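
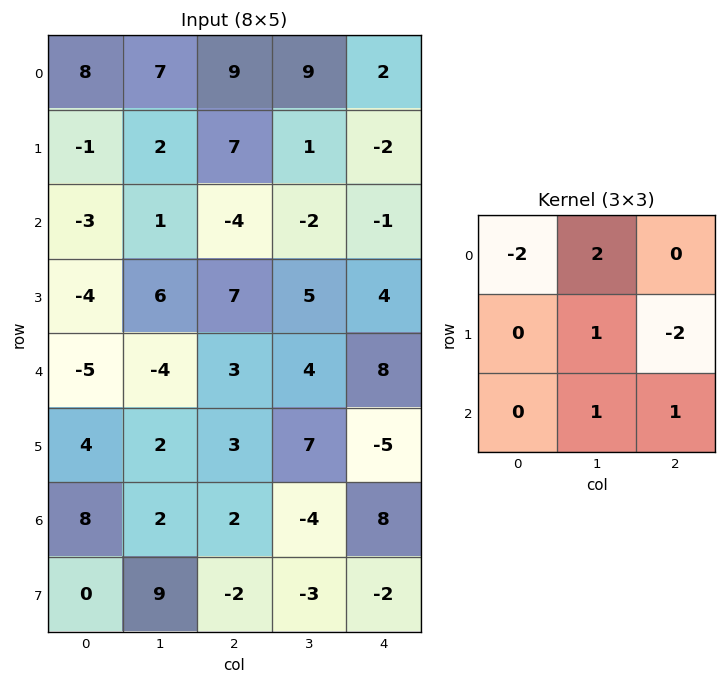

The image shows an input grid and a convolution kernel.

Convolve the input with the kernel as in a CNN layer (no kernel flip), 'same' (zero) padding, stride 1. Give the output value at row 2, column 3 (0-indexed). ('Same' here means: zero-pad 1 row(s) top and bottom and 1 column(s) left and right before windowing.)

The receptive field on the zero-padded input at this output position is [7 1 -2 / -4 -2 -1 / 7 5 4]. Elementwise product with the kernel and sum: 7·-2 + 1·2 + -2·1 + -1·-2 + 5·1 + 4·1.

-3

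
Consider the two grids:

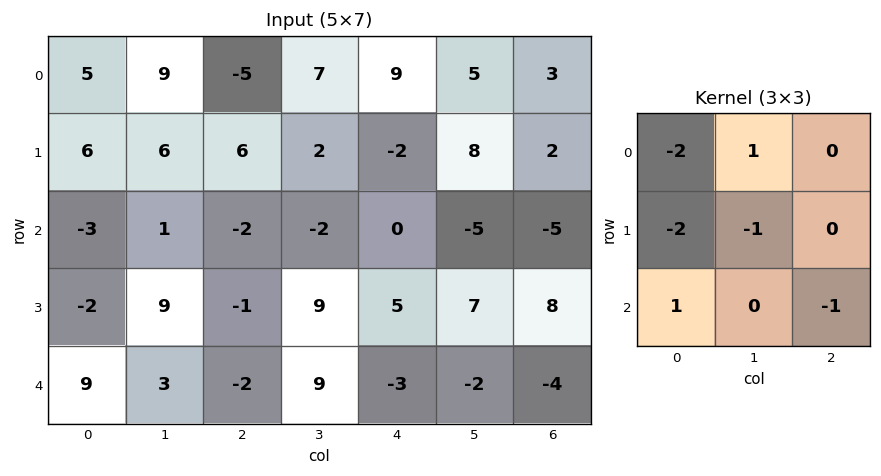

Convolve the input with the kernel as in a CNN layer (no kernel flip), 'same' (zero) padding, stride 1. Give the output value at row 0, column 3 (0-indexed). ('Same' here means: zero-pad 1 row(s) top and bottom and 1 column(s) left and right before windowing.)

The receptive field on the zero-padded input at this output position is [0 0 0 / -5 7 9 / 6 2 -2]. Elementwise product with the kernel and sum: 0·-2 + 0·1 + -5·-2 + 7·-1 + 6·1 + -2·-1.

11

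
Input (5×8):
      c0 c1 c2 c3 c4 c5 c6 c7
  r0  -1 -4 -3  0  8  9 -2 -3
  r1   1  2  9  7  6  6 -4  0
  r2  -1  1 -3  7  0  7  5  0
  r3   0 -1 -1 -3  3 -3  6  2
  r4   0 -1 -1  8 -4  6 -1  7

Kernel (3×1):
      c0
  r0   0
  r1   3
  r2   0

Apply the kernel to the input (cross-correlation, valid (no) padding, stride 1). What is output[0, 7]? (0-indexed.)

The receptive field on the input at this output position is [-3 / 0 / 0]. Elementwise product with the kernel and sum: 0·3.

0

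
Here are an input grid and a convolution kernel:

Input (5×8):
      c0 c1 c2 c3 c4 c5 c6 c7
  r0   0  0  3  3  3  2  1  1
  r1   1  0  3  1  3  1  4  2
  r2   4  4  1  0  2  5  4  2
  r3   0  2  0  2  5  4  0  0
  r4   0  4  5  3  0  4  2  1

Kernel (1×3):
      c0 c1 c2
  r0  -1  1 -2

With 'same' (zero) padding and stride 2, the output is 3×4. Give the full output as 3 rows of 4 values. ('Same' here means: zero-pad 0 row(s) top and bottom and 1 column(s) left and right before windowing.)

0 -3 -4 -3
-4 -3 -8 -5
-8 -5 -11 -4

Output[0,0]: The receptive field on the zero-padded input at this output position is [0 0 0]. Elementwise product with the kernel and sum: 0·-1 + 0·1 + 0·-2.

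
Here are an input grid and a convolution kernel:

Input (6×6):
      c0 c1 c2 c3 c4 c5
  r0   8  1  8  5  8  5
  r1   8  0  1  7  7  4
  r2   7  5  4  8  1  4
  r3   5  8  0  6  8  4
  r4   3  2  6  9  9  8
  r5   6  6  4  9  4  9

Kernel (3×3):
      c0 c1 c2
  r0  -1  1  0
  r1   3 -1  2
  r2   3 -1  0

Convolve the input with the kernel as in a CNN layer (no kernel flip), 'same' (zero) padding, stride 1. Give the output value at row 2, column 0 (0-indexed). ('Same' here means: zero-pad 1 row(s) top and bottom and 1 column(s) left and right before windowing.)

The receptive field on the zero-padded input at this output position is [0 8 0 / 0 7 5 / 0 5 8]. Elementwise product with the kernel and sum: 0·-1 + 8·1 + 0·3 + 7·-1 + 5·2 + 0·3 + 5·-1.

6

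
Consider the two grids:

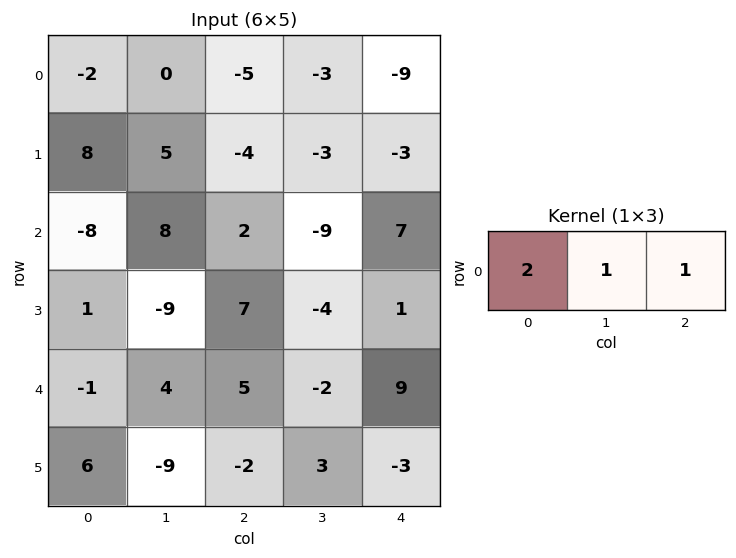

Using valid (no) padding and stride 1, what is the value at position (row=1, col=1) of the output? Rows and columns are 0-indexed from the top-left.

The receptive field on the input at this output position is [5 -4 -3]. Elementwise product with the kernel and sum: 5·2 + -4·1 + -3·1.

3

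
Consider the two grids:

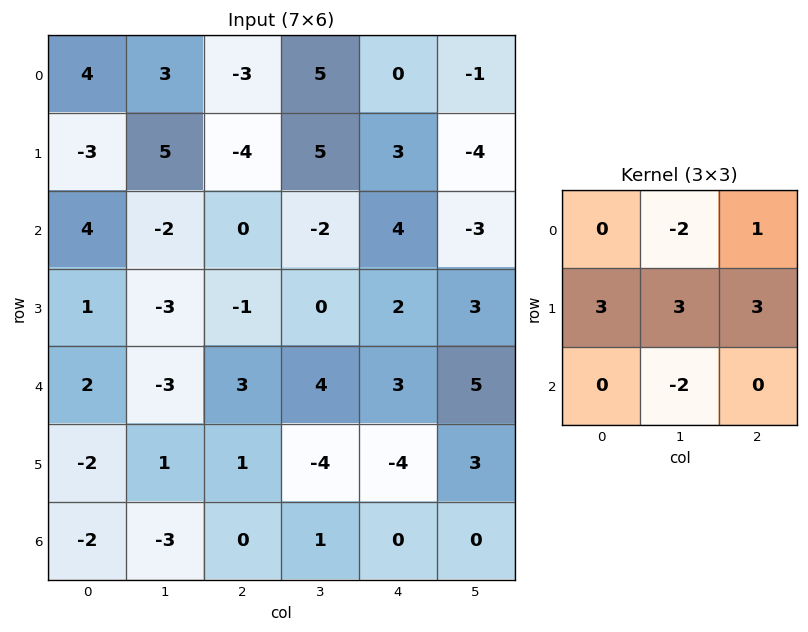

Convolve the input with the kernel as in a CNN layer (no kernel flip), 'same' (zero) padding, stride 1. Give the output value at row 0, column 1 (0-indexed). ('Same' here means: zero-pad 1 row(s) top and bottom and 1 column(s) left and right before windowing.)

2

The receptive field on the zero-padded input at this output position is [0 0 0 / 4 3 -3 / -3 5 -4]. Elementwise product with the kernel and sum: 0·-2 + 0·1 + 4·3 + 3·3 + -3·3 + 5·-2.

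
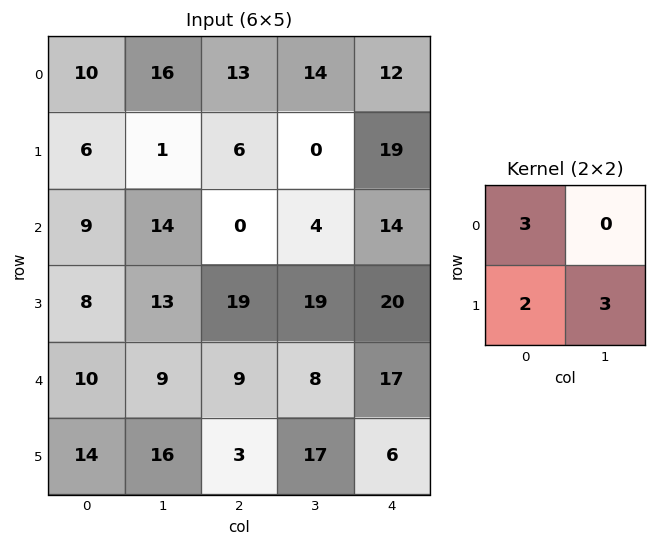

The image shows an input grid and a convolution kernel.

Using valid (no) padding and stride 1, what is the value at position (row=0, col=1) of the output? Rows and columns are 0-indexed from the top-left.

68

The receptive field on the input at this output position is [16 13 / 1 6]. Elementwise product with the kernel and sum: 16·3 + 1·2 + 6·3.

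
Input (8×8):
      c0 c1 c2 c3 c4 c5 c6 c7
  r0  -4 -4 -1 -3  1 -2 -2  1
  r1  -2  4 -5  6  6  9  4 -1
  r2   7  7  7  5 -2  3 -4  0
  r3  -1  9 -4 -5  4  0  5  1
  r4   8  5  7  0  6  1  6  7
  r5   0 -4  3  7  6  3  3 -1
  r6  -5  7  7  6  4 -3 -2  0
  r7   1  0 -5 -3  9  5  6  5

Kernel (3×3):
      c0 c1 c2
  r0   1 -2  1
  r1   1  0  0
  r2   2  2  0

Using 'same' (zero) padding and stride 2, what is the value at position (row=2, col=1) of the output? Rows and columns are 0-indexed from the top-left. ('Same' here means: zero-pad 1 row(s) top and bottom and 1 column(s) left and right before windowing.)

15

The receptive field on the zero-padded input at this output position is [9 -4 -5 / 5 7 0 / -4 3 7]. Elementwise product with the kernel and sum: 9·1 + -4·-2 + -5·1 + 5·1 + -4·2 + 3·2.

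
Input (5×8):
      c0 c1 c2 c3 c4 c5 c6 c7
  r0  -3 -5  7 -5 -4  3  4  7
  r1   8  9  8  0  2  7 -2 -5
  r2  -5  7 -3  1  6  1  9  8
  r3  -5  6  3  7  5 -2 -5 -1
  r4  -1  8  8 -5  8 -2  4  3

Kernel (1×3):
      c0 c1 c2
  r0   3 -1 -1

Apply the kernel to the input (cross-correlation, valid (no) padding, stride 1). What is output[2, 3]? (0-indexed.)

The receptive field on the input at this output position is [1 6 1]. Elementwise product with the kernel and sum: 1·3 + 6·-1 + 1·-1.

-4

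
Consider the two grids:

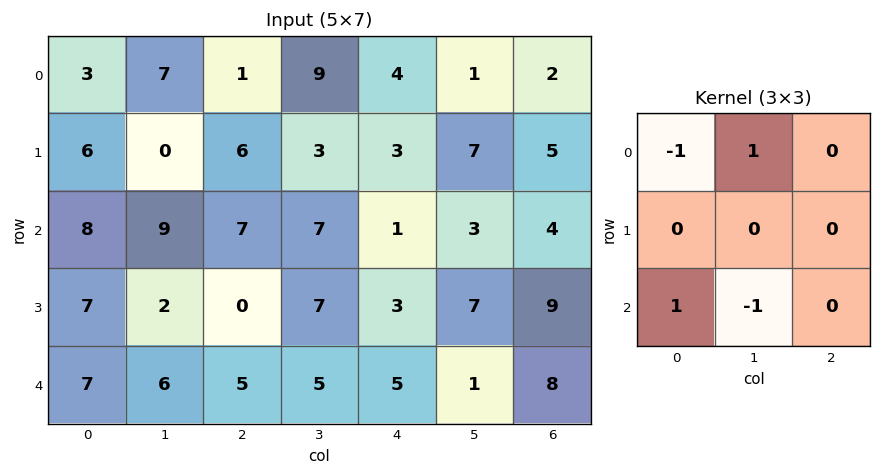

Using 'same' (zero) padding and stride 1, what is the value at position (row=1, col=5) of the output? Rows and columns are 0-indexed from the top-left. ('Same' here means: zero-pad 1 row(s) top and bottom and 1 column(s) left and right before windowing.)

The receptive field on the zero-padded input at this output position is [4 1 2 / 3 7 5 / 1 3 4]. Elementwise product with the kernel and sum: 4·-1 + 1·1 + 1·1 + 3·-1.

-5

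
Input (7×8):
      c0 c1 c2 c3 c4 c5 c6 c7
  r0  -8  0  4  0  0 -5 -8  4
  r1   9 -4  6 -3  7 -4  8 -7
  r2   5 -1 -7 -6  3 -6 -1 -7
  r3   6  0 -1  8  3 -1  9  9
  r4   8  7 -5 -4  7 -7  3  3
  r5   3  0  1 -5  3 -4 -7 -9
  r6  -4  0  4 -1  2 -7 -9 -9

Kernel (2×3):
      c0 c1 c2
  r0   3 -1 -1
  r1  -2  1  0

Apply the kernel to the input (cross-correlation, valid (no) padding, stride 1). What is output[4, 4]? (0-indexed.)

15

The receptive field on the input at this output position is [7 -7 3 / 3 -4 -7]. Elementwise product with the kernel and sum: 7·3 + -7·-1 + 3·-1 + 3·-2 + -4·1.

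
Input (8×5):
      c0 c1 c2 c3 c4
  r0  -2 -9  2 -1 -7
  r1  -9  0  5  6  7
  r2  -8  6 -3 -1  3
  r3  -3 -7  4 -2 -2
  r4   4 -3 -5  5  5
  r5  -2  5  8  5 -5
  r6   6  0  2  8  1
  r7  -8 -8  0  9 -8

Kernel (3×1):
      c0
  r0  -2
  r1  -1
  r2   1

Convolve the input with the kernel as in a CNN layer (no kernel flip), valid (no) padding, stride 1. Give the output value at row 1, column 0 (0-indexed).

23

The receptive field on the input at this output position is [-9 / -8 / -3]. Elementwise product with the kernel and sum: -9·-2 + -8·-1 + -3·1.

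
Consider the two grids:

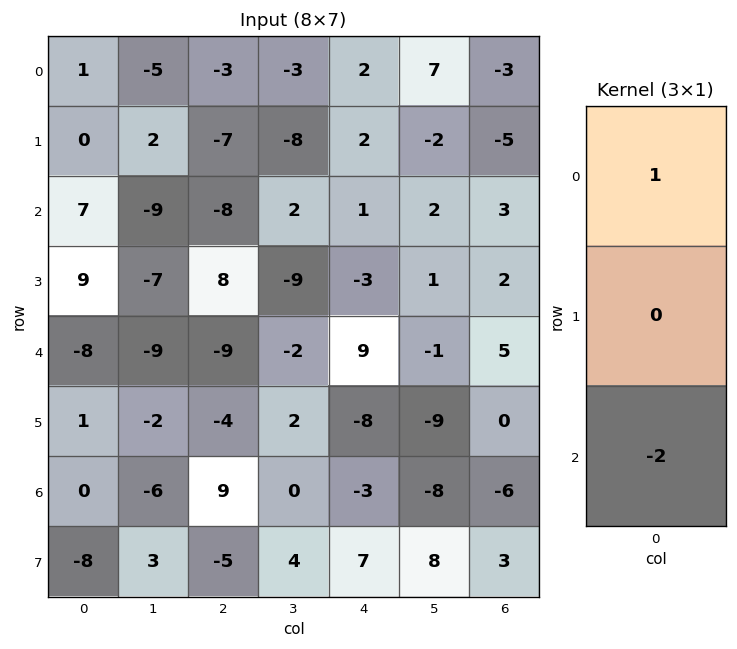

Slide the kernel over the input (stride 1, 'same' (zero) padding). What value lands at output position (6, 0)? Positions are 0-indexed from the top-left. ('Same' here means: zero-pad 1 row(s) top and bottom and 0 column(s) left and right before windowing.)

The receptive field on the zero-padded input at this output position is [1 / 0 / -8]. Elementwise product with the kernel and sum: 1·1 + -8·-2.

17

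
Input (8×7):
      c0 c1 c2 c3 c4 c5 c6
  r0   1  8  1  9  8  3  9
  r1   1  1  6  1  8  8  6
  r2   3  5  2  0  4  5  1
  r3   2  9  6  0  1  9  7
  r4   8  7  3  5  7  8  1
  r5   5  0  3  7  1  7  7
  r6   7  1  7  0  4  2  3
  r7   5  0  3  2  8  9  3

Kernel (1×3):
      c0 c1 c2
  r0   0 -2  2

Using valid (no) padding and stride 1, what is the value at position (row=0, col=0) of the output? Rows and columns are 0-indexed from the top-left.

The receptive field on the input at this output position is [1 8 1]. Elementwise product with the kernel and sum: 8·-2 + 1·2.

-14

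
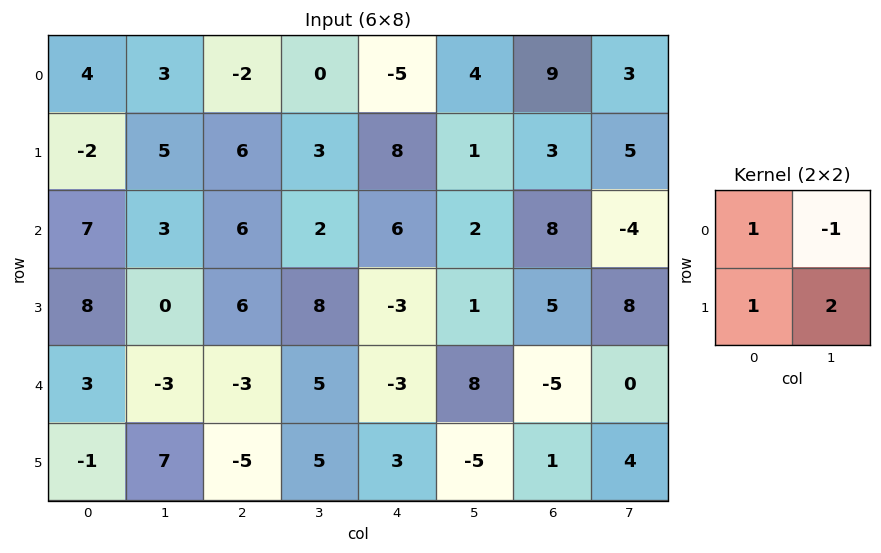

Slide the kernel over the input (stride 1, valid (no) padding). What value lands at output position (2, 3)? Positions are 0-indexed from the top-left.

-2

The receptive field on the input at this output position is [2 6 / 8 -3]. Elementwise product with the kernel and sum: 2·1 + 6·-1 + 8·1 + -3·2.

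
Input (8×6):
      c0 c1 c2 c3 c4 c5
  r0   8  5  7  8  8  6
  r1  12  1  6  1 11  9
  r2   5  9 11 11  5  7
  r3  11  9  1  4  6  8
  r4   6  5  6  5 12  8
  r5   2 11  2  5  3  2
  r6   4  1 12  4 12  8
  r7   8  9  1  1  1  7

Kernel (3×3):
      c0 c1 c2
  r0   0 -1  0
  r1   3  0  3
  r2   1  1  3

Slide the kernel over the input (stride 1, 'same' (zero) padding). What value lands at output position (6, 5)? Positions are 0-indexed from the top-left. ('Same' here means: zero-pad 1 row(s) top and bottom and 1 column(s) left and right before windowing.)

42

The receptive field on the zero-padded input at this output position is [3 2 0 / 12 8 0 / 1 7 0]. Elementwise product with the kernel and sum: 2·-1 + 12·3 + 0·3 + 1·1 + 7·1 + 0·3.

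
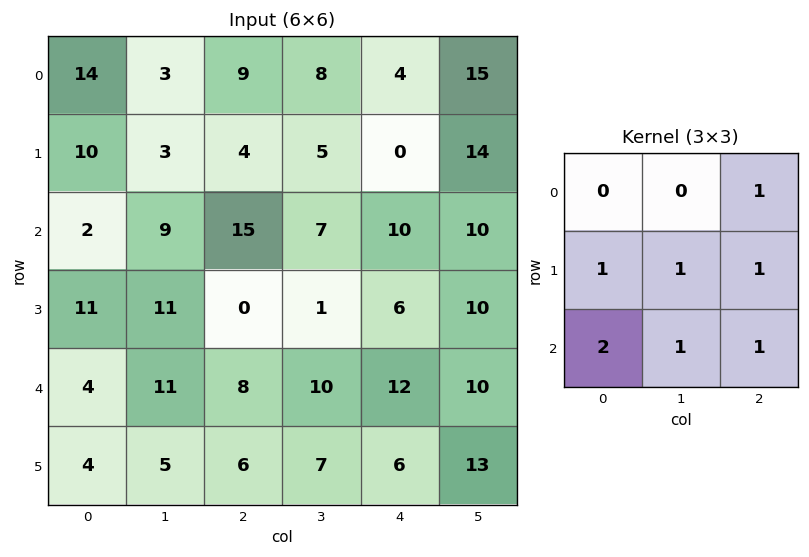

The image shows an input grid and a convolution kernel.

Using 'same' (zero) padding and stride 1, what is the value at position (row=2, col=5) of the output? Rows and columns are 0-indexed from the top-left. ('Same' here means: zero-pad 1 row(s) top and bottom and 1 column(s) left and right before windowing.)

42

The receptive field on the zero-padded input at this output position is [0 14 0 / 10 10 0 / 6 10 0]. Elementwise product with the kernel and sum: 0·1 + 10·1 + 10·1 + 0·1 + 6·2 + 10·1 + 0·1.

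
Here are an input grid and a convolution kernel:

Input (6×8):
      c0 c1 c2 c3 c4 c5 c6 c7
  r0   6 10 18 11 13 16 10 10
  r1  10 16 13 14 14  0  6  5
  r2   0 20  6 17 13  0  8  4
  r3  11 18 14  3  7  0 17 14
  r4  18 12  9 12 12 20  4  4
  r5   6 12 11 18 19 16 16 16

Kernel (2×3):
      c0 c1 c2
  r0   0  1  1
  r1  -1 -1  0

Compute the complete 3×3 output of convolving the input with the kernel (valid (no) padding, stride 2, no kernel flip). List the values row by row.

2 -3 12
-3 13 1
3 -5 -11

Output[0,0]: The receptive field on the input at this output position is [6 10 18 / 10 16 13]. Elementwise product with the kernel and sum: 10·1 + 18·1 + 10·-1 + 16·-1.
Output[0,1]: The receptive field on the input at this output position is [18 11 13 / 13 14 14]. Elementwise product with the kernel and sum: 11·1 + 13·1 + 13·-1 + 14·-1.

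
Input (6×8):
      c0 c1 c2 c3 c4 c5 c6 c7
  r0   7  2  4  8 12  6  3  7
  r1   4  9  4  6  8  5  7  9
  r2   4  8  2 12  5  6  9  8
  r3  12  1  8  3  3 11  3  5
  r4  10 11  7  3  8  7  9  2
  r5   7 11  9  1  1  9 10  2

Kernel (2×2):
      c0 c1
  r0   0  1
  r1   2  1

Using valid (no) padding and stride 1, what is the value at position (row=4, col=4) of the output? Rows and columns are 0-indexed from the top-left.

The receptive field on the input at this output position is [8 7 / 1 9]. Elementwise product with the kernel and sum: 7·1 + 1·2 + 9·1.

18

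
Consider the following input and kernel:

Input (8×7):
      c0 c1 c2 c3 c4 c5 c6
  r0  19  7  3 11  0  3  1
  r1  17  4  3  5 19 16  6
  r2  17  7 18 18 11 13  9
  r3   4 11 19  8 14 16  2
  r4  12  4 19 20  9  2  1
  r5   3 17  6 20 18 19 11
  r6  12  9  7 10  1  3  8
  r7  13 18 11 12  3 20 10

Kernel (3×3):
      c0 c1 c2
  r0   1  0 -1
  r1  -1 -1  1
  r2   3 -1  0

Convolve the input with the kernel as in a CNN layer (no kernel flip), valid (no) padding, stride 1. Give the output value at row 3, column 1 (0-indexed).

The receptive field on the input at this output position is [11 19 8 / 4 19 20 / 17 6 20]. Elementwise product with the kernel and sum: 11·1 + 8·-1 + 4·-1 + 19·-1 + 20·1 + 17·3 + 6·-1.

45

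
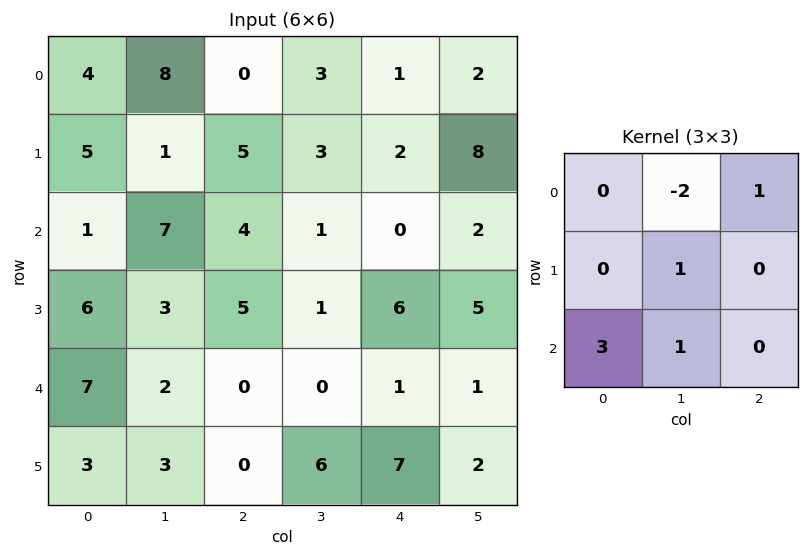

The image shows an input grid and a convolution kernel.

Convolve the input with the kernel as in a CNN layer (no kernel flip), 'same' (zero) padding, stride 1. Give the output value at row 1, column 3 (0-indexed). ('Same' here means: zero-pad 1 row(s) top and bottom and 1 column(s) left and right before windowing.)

The receptive field on the zero-padded input at this output position is [0 3 1 / 5 3 2 / 4 1 0]. Elementwise product with the kernel and sum: 3·-2 + 1·1 + 3·1 + 4·3 + 1·1.

11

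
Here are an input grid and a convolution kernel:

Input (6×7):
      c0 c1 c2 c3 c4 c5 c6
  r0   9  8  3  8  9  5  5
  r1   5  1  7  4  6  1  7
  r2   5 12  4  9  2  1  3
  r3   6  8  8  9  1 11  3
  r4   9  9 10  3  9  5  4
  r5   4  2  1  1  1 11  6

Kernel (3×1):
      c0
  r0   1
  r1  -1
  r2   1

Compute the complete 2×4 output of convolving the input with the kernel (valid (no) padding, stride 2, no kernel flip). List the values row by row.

Output[0,0]: The receptive field on the input at this output position is [9 / 5 / 5]. Elementwise product with the kernel and sum: 9·1 + 5·-1 + 5·1.
Output[0,1]: The receptive field on the input at this output position is [3 / 7 / 4]. Elementwise product with the kernel and sum: 3·1 + 7·-1 + 4·1.

9 0 5 1
8 6 10 4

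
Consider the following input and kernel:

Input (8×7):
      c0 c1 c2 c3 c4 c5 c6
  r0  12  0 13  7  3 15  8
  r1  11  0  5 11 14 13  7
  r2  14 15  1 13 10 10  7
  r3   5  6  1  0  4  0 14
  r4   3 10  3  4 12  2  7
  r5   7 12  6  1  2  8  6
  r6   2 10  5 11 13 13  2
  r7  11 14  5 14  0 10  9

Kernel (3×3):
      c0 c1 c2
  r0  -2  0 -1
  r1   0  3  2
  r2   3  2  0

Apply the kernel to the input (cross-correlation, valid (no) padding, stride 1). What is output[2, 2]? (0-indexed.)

The receptive field on the input at this output position is [1 13 10 / 1 0 4 / 3 4 12]. Elementwise product with the kernel and sum: 1·-2 + 10·-1 + 0·3 + 4·2 + 3·3 + 4·2.

13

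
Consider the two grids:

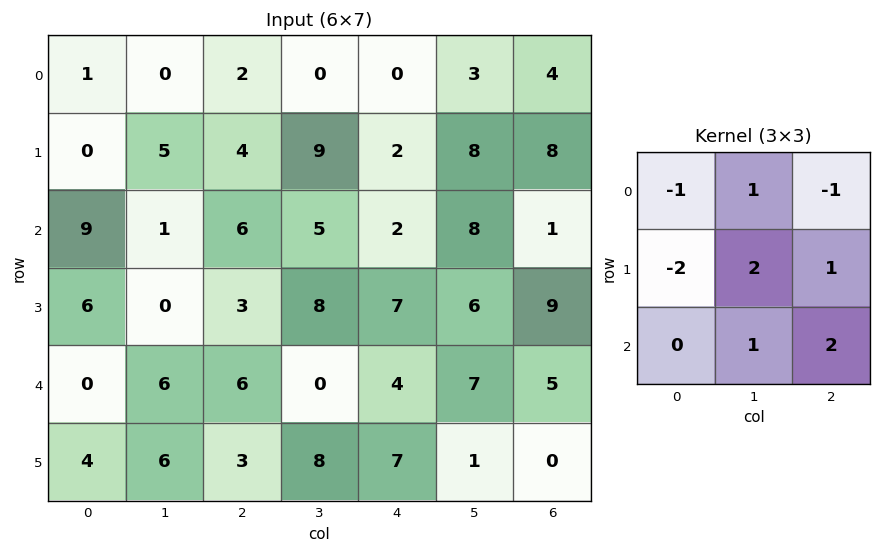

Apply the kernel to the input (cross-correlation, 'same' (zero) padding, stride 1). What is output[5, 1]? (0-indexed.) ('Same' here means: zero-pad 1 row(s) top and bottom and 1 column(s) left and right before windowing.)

The receptive field on the zero-padded input at this output position is [0 6 6 / 4 6 3 / 0 0 0]. Elementwise product with the kernel and sum: 0·-1 + 6·1 + 6·-1 + 4·-2 + 6·2 + 3·1 + 0·1 + 0·2.

7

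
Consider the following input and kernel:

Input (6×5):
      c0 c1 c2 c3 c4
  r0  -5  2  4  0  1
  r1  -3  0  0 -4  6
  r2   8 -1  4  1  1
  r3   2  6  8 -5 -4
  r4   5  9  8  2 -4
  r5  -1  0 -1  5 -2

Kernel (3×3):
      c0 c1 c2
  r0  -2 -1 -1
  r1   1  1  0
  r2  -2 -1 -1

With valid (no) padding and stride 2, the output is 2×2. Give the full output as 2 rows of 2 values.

Output[0,0]: The receptive field on the input at this output position is [-5 2 4 / -3 0 0 / 8 -1 4]. Elementwise product with the kernel and sum: -5·-2 + 2·-1 + 4·-1 + -3·1 + 0·1 + 8·-2 + -1·-1 + 4·-1.
Output[0,1]: The receptive field on the input at this output position is [4 0 1 / 0 -4 6 / 4 1 1]. Elementwise product with the kernel and sum: 4·-2 + 0·-1 + 1·-1 + 0·1 + -4·1 + 4·-2 + 1·-1 + 1·-1.

-18 -23
-38 -21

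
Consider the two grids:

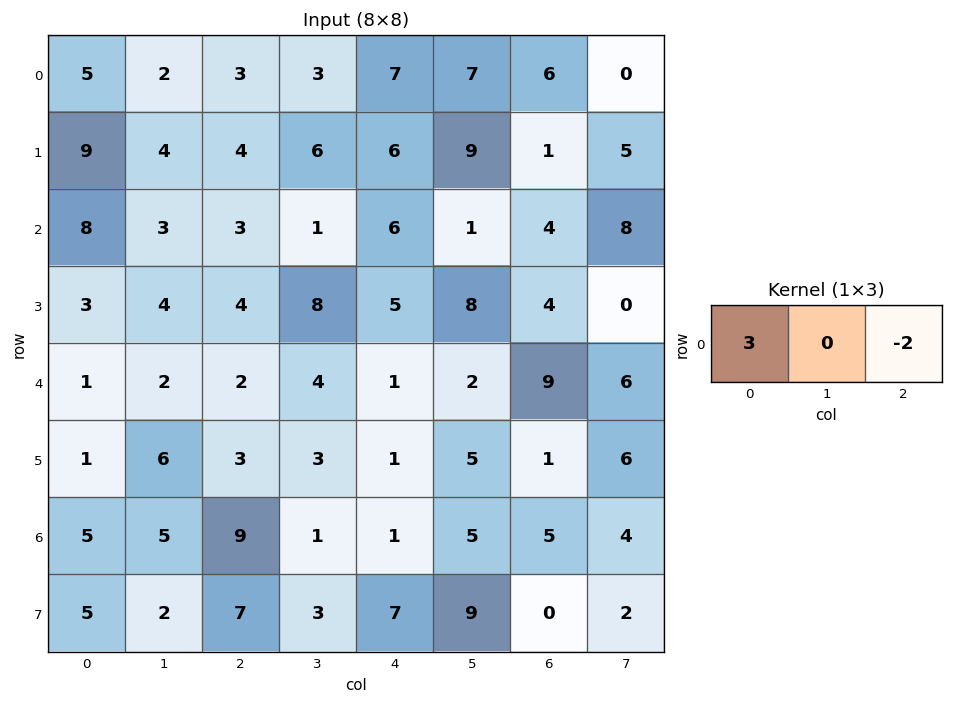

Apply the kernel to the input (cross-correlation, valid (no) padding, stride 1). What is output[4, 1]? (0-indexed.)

-2

The receptive field on the input at this output position is [2 2 4]. Elementwise product with the kernel and sum: 2·3 + 4·-2.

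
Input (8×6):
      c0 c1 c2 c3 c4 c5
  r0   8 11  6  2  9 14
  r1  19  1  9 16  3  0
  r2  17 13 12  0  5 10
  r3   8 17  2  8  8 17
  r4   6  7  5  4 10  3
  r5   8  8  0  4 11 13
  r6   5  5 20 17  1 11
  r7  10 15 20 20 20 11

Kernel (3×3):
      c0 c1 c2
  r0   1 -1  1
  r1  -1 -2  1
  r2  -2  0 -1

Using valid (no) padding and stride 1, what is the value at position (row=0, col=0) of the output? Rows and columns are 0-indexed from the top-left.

The receptive field on the input at this output position is [8 11 6 / 19 1 9 / 17 13 12]. Elementwise product with the kernel and sum: 8·1 + 11·-1 + 6·1 + 19·-1 + 1·-2 + 9·1 + 17·-2 + 12·-1.

-55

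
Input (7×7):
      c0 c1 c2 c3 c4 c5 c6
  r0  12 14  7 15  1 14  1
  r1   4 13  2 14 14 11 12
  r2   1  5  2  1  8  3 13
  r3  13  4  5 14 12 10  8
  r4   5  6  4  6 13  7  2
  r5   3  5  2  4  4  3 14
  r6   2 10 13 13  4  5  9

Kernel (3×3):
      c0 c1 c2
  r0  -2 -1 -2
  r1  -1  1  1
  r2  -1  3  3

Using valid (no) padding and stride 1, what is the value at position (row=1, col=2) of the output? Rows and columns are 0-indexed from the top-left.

34

The receptive field on the input at this output position is [2 14 14 / 2 1 8 / 5 14 12]. Elementwise product with the kernel and sum: 2·-2 + 14·-1 + 14·-2 + 2·-1 + 1·1 + 8·1 + 5·-1 + 14·3 + 12·3.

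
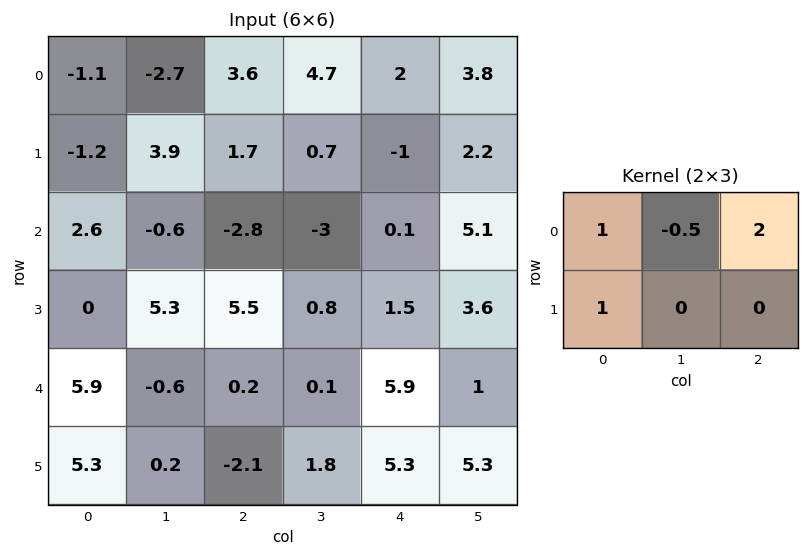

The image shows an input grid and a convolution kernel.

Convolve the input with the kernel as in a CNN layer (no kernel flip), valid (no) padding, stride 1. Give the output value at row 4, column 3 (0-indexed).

The receptive field on the input at this output position is [0.1 5.9 1 / 1.8 5.3 5.3]. Elementwise product with the kernel and sum: 0.1·1 + 5.9·-0.5 + 1·2 + 1.8·1.

0.95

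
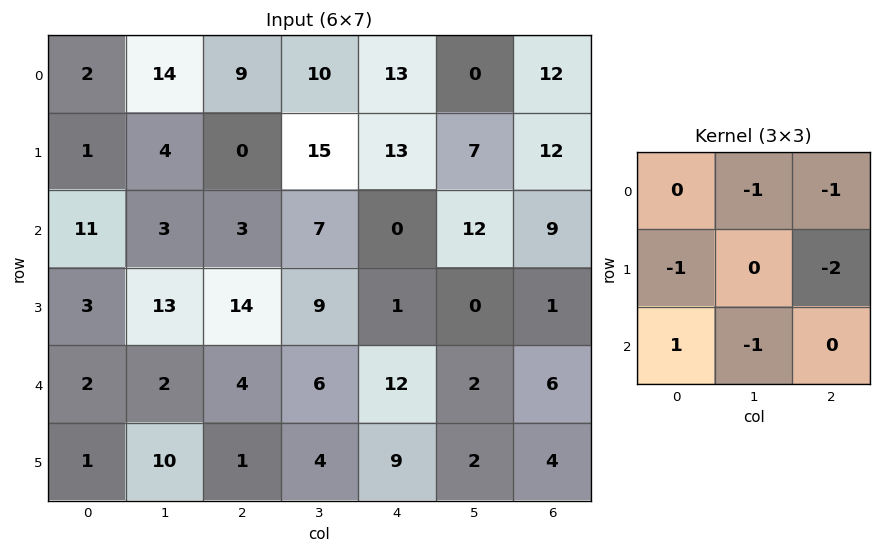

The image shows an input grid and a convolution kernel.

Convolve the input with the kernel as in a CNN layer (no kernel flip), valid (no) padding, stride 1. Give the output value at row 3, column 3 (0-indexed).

The receptive field on the input at this output position is [9 1 0 / 6 12 2 / 4 9 2]. Elementwise product with the kernel and sum: 1·-1 + 0·-1 + 6·-1 + 2·-2 + 4·1 + 9·-1.

-16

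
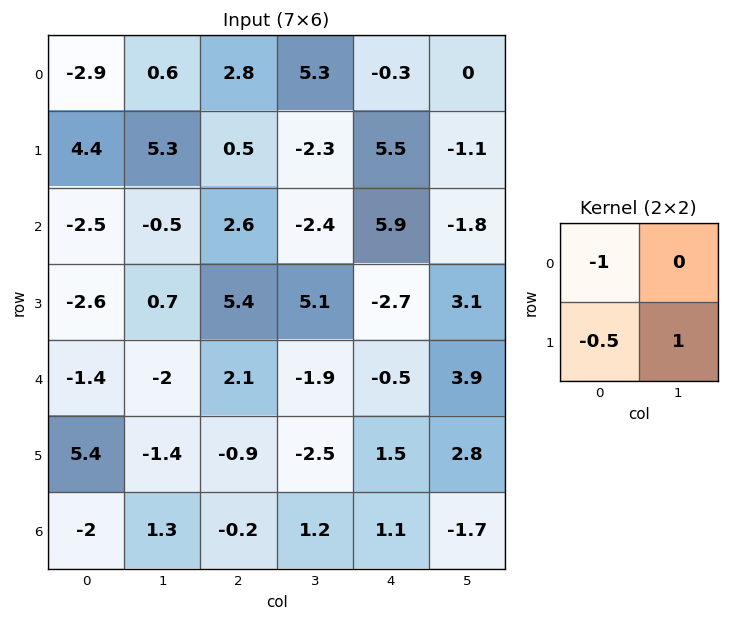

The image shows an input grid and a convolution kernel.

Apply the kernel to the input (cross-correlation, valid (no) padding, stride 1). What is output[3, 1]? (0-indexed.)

2.4

The receptive field on the input at this output position is [0.7 5.4 / -2 2.1]. Elementwise product with the kernel and sum: 0.7·-1 + -2·-0.5 + 2.1·1.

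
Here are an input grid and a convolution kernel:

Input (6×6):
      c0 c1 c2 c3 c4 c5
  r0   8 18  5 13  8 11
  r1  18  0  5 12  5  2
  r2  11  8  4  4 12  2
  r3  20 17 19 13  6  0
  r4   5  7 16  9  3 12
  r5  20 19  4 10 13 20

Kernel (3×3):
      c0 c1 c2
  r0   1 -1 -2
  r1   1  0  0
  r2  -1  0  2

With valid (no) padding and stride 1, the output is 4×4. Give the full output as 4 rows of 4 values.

-5 -13 1 -5
37 -12 -20 -6
42 24 -15 16
-42 -20 32 46

Output[0,0]: The receptive field on the input at this output position is [8 18 5 / 18 0 5 / 11 8 4]. Elementwise product with the kernel and sum: 8·1 + 18·-1 + 5·-2 + 18·1 + 11·-1 + 4·2.
Output[0,1]: The receptive field on the input at this output position is [18 5 13 / 0 5 12 / 8 4 4]. Elementwise product with the kernel and sum: 18·1 + 5·-1 + 13·-2 + 0·1 + 8·-1 + 4·2.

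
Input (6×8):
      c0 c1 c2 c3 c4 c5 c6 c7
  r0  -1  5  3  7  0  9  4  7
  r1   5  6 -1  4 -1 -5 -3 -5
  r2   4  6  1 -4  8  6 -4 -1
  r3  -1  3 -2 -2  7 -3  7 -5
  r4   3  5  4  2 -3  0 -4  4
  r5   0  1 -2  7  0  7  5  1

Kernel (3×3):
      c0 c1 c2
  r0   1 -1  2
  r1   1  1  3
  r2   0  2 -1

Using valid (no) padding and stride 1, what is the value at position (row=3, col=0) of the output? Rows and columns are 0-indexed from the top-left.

16

The receptive field on the input at this output position is [-1 3 -2 / 3 5 4 / 0 1 -2]. Elementwise product with the kernel and sum: -1·1 + 3·-1 + -2·2 + 3·1 + 5·1 + 4·3 + 1·2 + -2·-1.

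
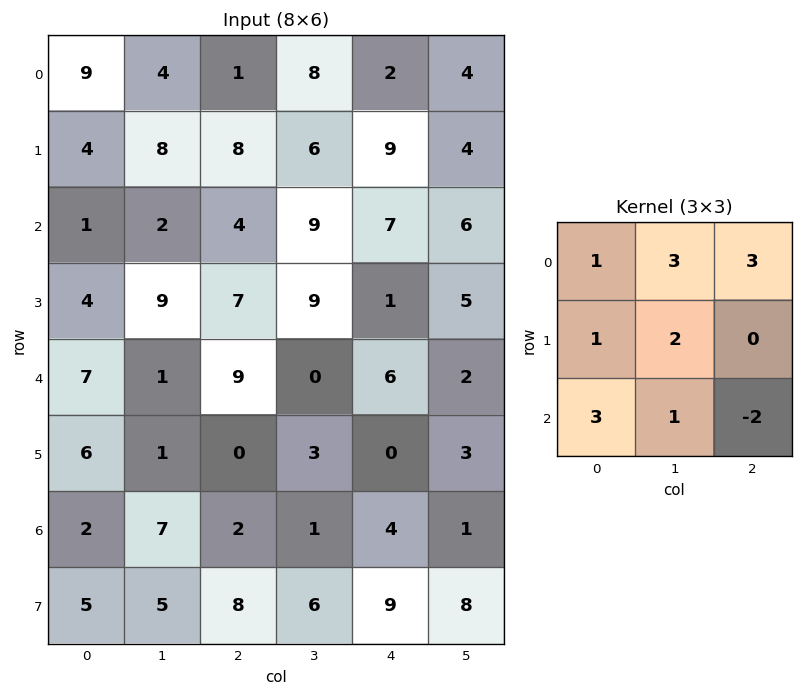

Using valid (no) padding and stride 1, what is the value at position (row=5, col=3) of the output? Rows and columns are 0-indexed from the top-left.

The receptive field on the input at this output position is [3 0 3 / 1 4 1 / 6 9 8]. Elementwise product with the kernel and sum: 3·1 + 0·3 + 3·3 + 1·1 + 4·2 + 6·3 + 9·1 + 8·-2.

32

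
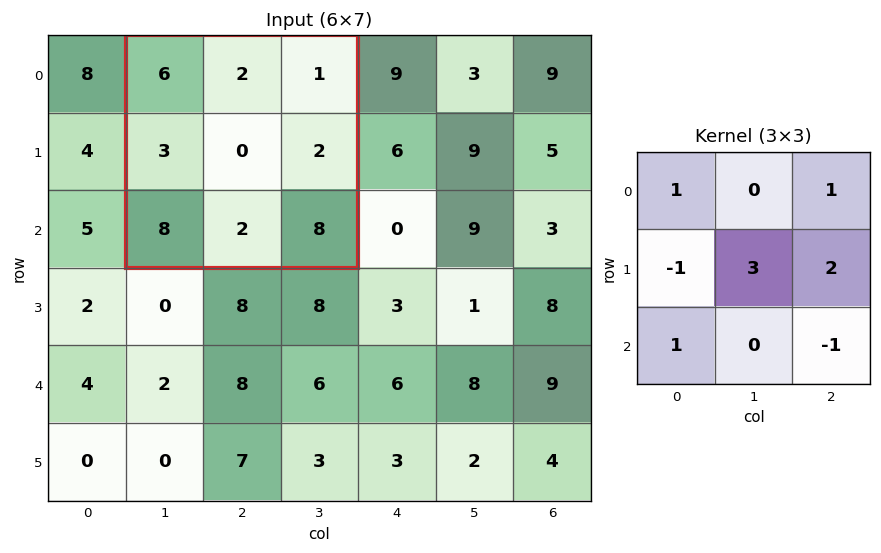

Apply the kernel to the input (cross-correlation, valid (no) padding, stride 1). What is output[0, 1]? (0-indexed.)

The receptive field on the input at this output position is [6 2 1 / 3 0 2 / 8 2 8]. Elementwise product with the kernel and sum: 6·1 + 1·1 + 3·-1 + 0·3 + 2·2 + 8·1 + 8·-1.

8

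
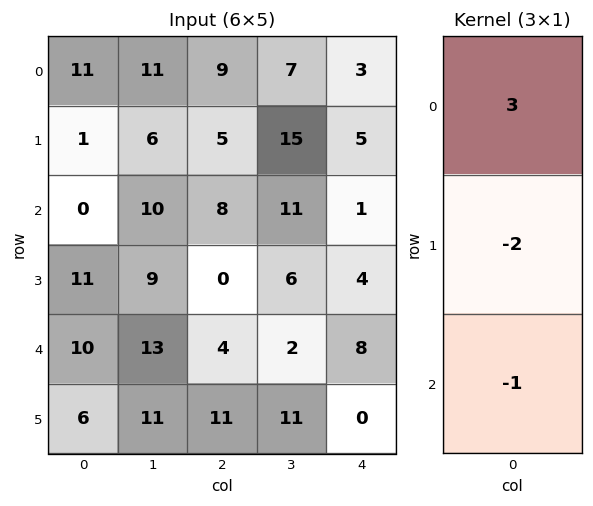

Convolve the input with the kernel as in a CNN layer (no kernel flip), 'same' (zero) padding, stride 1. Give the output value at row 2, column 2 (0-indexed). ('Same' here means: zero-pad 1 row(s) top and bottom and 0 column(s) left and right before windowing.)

-1

The receptive field on the zero-padded input at this output position is [5 / 8 / 0]. Elementwise product with the kernel and sum: 5·3 + 8·-2 + 0·-1.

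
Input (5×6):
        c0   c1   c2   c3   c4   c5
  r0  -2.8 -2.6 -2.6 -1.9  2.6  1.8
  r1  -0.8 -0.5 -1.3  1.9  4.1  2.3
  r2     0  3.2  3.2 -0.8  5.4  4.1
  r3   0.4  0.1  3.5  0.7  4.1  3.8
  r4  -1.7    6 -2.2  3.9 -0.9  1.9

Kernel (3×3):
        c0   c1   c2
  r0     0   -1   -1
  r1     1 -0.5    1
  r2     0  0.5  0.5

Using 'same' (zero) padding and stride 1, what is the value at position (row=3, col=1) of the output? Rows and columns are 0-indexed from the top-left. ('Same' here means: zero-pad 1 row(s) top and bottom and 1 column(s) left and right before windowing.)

-0.65

The receptive field on the zero-padded input at this output position is [0 3.2 3.2 / 0.4 0.1 3.5 / -1.7 6 -2.2]. Elementwise product with the kernel and sum: 3.2·-1 + 3.2·-1 + 0.4·1 + 0.1·-0.5 + 3.5·1 + 6·0.5 + -2.2·0.5.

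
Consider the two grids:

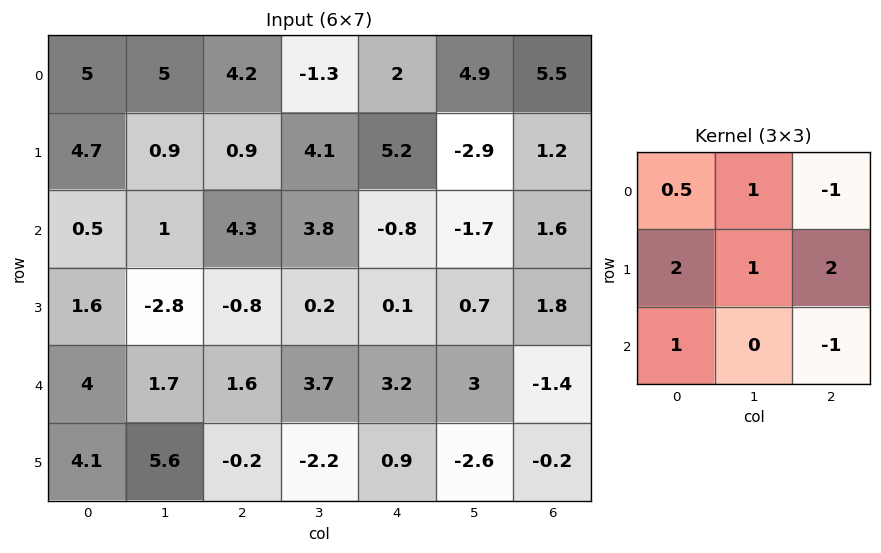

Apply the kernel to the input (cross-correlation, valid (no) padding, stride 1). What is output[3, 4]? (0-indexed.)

The receptive field on the input at this output position is [0.1 0.7 1.8 / 3.2 3 -1.4 / 0.9 -2.6 -0.2]. Elementwise product with the kernel and sum: 0.1·0.5 + 0.7·1 + 1.8·-1 + 3.2·2 + 3·1 + -1.4·2 + 0.9·1 + -0.2·-1.

6.65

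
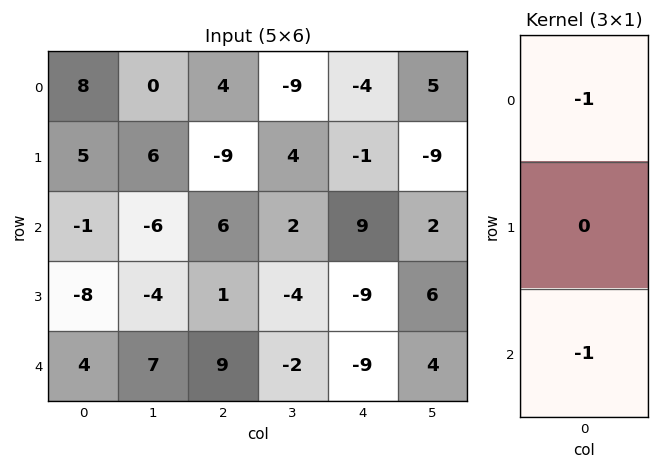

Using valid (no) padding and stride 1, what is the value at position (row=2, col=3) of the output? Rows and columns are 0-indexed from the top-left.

The receptive field on the input at this output position is [2 / -4 / -2]. Elementwise product with the kernel and sum: 2·-1 + -2·-1.

0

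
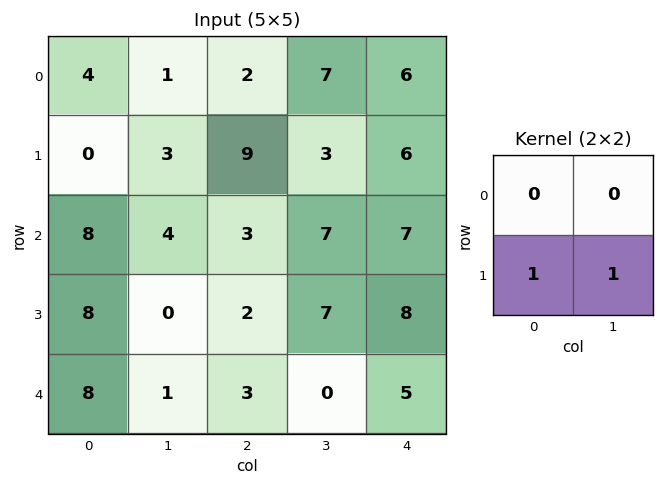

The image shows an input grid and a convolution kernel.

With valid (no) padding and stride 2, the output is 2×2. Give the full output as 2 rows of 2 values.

Output[0,0]: The receptive field on the input at this output position is [4 1 / 0 3]. Elementwise product with the kernel and sum: 0·1 + 3·1.
Output[0,1]: The receptive field on the input at this output position is [2 7 / 9 3]. Elementwise product with the kernel and sum: 9·1 + 3·1.

3 12
8 9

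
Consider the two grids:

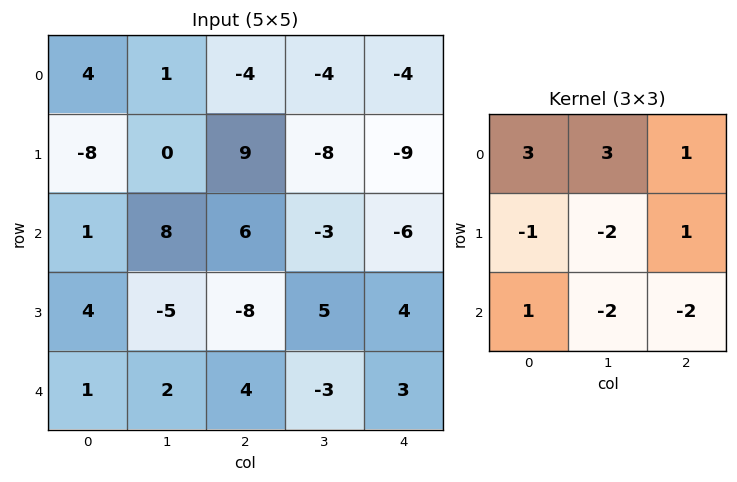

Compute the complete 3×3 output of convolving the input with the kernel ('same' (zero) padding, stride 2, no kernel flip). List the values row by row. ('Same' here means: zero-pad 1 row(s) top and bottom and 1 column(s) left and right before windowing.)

9 1 22
-16 -3 -39
7 -47 24

Output[0,0]: The receptive field on the zero-padded input at this output position is [0 0 0 / 0 4 1 / 0 -8 0]. Elementwise product with the kernel and sum: 0·3 + 0·3 + 0·1 + 0·-1 + 4·-2 + 1·1 + 0·1 + -8·-2 + 0·-2.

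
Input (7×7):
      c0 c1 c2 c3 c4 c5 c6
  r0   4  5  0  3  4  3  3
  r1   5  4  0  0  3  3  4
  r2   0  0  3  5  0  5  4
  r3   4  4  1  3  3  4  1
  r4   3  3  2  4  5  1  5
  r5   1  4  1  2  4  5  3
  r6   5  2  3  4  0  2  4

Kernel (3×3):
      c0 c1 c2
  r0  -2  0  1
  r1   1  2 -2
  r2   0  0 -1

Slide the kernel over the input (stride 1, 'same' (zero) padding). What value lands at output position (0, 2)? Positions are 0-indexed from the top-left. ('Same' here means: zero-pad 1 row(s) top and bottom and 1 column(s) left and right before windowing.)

The receptive field on the zero-padded input at this output position is [0 0 0 / 5 0 3 / 4 0 0]. Elementwise product with the kernel and sum: 0·-2 + 0·1 + 5·1 + 0·2 + 3·-2 + 0·-1.

-1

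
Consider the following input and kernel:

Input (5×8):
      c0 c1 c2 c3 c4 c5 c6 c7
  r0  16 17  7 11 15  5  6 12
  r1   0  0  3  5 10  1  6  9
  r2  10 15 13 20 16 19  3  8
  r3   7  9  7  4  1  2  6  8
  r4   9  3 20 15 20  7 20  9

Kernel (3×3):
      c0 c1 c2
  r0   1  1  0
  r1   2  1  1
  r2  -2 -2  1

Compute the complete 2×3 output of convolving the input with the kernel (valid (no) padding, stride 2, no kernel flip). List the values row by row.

Output[0,0]: The receptive field on the input at this output position is [16 17 7 / 0 0 3 / 10 15 13]. Elementwise product with the kernel and sum: 16·1 + 17·1 + 0·2 + 0·1 + 3·1 + 10·-2 + 15·-2 + 13·1.
Output[0,1]: The receptive field on the input at this output position is [7 11 15 / 3 5 10 / 13 20 16]. Elementwise product with the kernel and sum: 7·1 + 11·1 + 3·2 + 5·1 + 10·1 + 13·-2 + 20·-2 + 16·1.

-1 -11 -20
51 2 11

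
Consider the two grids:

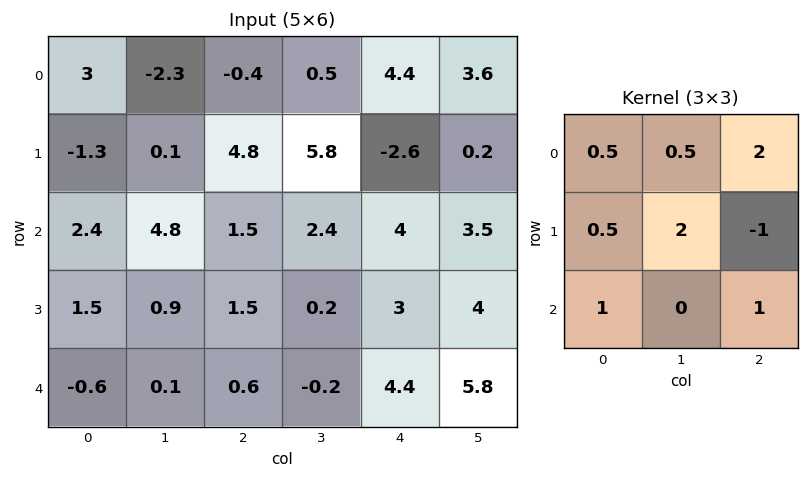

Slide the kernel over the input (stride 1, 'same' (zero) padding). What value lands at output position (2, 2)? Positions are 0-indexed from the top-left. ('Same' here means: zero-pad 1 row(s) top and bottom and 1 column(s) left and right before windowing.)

18.15

The receptive field on the zero-padded input at this output position is [0.1 4.8 5.8 / 4.8 1.5 2.4 / 0.9 1.5 0.2]. Elementwise product with the kernel and sum: 0.1·0.5 + 4.8·0.5 + 5.8·2 + 4.8·0.5 + 1.5·2 + 2.4·-1 + 0.9·1 + 0.2·1.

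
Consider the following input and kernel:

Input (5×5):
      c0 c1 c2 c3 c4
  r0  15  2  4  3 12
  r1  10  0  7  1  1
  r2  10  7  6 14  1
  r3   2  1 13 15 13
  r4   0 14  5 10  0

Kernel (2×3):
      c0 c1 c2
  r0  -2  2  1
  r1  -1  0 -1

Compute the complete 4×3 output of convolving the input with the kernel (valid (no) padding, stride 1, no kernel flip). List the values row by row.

Output[0,0]: The receptive field on the input at this output position is [15 2 4 / 10 0 7]. Elementwise product with the kernel and sum: 15·-2 + 2·2 + 4·1 + 10·-1 + 7·-1.
Output[0,1]: The receptive field on the input at this output position is [2 4 3 / 0 7 1]. Elementwise product with the kernel and sum: 2·-2 + 4·2 + 3·1 + 0·-1 + 1·-1.

-39 6 2
-29 -6 -18
-15 -4 -9
6 15 12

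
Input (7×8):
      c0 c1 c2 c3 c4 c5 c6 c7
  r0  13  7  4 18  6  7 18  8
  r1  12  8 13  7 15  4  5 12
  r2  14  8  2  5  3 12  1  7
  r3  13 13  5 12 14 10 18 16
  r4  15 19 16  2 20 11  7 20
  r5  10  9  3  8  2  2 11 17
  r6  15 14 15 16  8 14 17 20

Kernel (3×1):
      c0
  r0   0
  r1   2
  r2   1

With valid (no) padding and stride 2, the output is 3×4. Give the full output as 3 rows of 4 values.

38 28 33 11
41 26 48 43
35 21 12 39

Output[0,0]: The receptive field on the input at this output position is [13 / 12 / 14]. Elementwise product with the kernel and sum: 12·2 + 14·1.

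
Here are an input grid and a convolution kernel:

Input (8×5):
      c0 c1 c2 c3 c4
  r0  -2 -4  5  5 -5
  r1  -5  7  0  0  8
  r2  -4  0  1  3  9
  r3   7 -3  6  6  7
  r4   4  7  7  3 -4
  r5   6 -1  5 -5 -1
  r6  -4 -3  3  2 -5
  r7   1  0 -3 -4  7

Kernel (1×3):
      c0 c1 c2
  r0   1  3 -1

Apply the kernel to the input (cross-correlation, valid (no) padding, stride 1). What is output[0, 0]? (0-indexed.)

The receptive field on the input at this output position is [-2 -4 5]. Elementwise product with the kernel and sum: -2·1 + -4·3 + 5·-1.

-19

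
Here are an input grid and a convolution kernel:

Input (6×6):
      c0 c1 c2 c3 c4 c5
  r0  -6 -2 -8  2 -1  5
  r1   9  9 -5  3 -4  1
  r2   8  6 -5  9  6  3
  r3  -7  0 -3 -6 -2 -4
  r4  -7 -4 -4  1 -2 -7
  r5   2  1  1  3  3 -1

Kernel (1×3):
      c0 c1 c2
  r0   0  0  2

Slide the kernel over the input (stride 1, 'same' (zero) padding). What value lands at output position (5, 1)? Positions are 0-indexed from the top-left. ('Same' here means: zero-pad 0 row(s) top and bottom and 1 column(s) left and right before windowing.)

The receptive field on the zero-padded input at this output position is [2 1 1]. Elementwise product with the kernel and sum: 1·2.

2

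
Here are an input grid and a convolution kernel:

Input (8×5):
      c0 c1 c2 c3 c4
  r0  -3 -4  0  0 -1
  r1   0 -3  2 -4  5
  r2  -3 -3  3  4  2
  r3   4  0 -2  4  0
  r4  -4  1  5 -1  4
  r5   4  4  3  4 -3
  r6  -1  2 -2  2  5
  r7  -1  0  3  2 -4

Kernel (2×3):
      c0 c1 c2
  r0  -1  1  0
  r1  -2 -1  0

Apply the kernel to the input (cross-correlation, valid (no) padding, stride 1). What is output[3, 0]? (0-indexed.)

The receptive field on the input at this output position is [4 0 -2 / -4 1 5]. Elementwise product with the kernel and sum: 4·-1 + 0·1 + -4·-2 + 1·-1.

3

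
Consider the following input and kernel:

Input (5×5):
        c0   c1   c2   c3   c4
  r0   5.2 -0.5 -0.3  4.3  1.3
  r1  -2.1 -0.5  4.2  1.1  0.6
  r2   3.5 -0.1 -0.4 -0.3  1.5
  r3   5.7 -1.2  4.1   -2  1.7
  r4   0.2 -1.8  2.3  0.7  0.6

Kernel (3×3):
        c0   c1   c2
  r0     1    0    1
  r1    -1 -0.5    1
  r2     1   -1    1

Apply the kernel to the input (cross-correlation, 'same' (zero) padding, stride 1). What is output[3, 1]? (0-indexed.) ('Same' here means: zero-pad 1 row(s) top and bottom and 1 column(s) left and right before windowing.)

The receptive field on the zero-padded input at this output position is [3.5 -0.1 -0.4 / 5.7 -1.2 4.1 / 0.2 -1.8 2.3]. Elementwise product with the kernel and sum: 3.5·1 + -0.4·1 + 5.7·-1 + -1.2·-0.5 + 4.1·1 + 0.2·1 + -1.8·-1 + 2.3·1.

6.4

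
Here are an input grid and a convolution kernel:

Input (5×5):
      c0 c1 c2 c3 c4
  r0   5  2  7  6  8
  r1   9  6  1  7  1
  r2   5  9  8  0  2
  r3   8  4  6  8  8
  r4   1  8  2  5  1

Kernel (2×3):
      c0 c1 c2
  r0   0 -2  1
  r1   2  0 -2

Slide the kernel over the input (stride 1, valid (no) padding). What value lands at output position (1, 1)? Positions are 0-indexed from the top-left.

The receptive field on the input at this output position is [6 1 7 / 9 8 0]. Elementwise product with the kernel and sum: 1·-2 + 7·1 + 9·2 + 0·-2.

23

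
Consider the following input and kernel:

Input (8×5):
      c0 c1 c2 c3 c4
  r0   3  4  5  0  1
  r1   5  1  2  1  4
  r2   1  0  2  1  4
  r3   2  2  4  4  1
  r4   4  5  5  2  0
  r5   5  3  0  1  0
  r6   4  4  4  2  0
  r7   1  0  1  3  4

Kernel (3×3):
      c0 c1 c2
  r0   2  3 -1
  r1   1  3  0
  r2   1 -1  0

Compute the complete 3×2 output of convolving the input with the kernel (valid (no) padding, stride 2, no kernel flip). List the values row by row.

22 15
7 22
32 21

Output[0,0]: The receptive field on the input at this output position is [3 4 5 / 5 1 2 / 1 0 2]. Elementwise product with the kernel and sum: 3·2 + 4·3 + 5·-1 + 5·1 + 1·3 + 1·1 + 0·-1.
Output[0,1]: The receptive field on the input at this output position is [5 0 1 / 2 1 4 / 2 1 4]. Elementwise product with the kernel and sum: 5·2 + 0·3 + 1·-1 + 2·1 + 1·3 + 2·1 + 1·-1.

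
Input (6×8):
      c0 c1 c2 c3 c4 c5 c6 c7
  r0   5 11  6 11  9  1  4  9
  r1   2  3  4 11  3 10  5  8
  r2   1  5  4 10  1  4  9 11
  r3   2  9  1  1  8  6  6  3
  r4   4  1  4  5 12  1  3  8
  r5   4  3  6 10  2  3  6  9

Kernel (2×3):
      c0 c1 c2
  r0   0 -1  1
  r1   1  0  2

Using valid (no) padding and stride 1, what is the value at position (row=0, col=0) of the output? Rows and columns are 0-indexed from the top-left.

5

The receptive field on the input at this output position is [5 11 6 / 2 3 4]. Elementwise product with the kernel and sum: 11·-1 + 6·1 + 2·1 + 4·2.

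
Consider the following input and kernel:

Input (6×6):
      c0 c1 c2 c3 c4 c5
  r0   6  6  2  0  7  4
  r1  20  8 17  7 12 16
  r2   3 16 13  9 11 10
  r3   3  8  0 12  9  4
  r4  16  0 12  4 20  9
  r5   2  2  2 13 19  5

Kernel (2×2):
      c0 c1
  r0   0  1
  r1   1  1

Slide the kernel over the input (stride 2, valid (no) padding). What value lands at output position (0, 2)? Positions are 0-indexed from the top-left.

32

The receptive field on the input at this output position is [7 4 / 12 16]. Elementwise product with the kernel and sum: 4·1 + 12·1 + 16·1.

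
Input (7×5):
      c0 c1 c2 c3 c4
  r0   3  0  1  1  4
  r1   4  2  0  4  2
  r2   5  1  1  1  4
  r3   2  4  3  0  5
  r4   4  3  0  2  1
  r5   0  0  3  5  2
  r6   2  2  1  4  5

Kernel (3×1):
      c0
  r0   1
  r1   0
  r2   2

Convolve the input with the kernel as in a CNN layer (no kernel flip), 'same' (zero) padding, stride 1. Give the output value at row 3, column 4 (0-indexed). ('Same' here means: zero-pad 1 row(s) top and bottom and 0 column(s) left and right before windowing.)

6

The receptive field on the zero-padded input at this output position is [4 / 5 / 1]. Elementwise product with the kernel and sum: 4·1 + 1·2.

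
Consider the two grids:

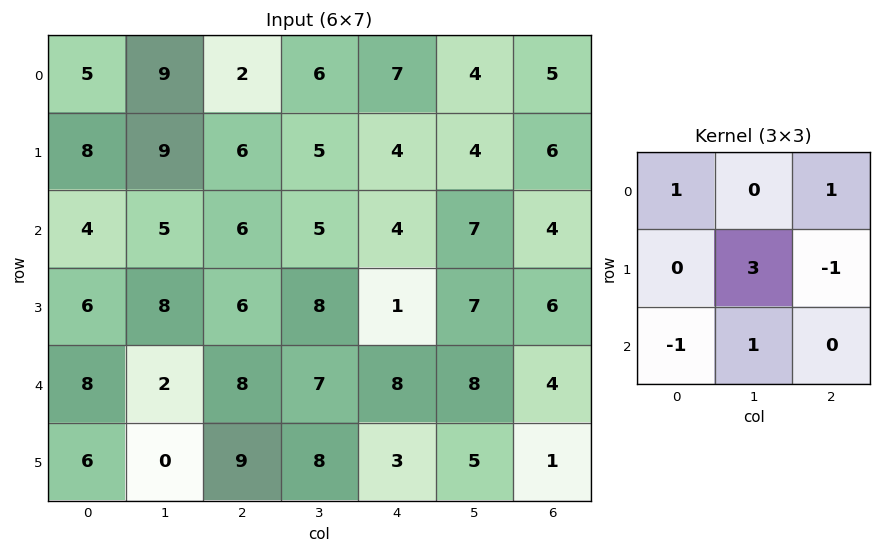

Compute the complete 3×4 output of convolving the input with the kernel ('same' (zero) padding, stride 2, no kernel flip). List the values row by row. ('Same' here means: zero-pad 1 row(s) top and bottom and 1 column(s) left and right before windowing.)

14 -3 16 17
22 25 7 15
36 42 26 15

Output[0,0]: The receptive field on the zero-padded input at this output position is [0 0 0 / 0 5 9 / 0 8 9]. Elementwise product with the kernel and sum: 0·1 + 0·1 + 5·3 + 9·-1 + 0·-1 + 8·1.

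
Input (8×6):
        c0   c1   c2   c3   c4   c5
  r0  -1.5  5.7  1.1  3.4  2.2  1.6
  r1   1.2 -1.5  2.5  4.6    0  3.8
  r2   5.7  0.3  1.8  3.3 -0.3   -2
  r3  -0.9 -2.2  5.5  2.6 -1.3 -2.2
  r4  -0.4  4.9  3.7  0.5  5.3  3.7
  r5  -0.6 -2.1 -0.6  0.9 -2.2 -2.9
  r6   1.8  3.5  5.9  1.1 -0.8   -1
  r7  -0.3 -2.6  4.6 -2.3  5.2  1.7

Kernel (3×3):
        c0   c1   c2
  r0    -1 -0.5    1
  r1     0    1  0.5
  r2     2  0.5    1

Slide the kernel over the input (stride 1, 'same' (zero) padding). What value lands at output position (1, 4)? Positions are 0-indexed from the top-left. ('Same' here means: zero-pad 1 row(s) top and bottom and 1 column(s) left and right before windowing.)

The receptive field on the zero-padded input at this output position is [3.4 2.2 1.6 / 4.6 0 3.8 / 3.3 -0.3 -2]. Elementwise product with the kernel and sum: 3.4·-1 + 2.2·-0.5 + 1.6·1 + 0·1 + 3.8·0.5 + 3.3·2 + -0.3·0.5 + -2·1.

3.45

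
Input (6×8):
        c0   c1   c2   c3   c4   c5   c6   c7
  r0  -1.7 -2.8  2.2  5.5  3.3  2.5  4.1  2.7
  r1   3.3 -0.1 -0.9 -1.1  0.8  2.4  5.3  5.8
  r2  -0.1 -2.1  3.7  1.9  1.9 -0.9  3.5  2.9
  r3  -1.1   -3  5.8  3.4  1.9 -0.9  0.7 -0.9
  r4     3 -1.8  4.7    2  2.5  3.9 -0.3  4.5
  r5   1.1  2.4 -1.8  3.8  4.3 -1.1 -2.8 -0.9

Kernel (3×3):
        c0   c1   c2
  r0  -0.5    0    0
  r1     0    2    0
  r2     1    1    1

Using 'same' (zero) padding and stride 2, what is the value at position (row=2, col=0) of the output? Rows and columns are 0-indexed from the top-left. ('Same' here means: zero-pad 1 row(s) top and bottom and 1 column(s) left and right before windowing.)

9.5

The receptive field on the zero-padded input at this output position is [0 -1.1 -3 / 0 3 -1.8 / 0 1.1 2.4]. Elementwise product with the kernel and sum: 0·-0.5 + 3·2 + 0·1 + 1.1·1 + 2.4·1.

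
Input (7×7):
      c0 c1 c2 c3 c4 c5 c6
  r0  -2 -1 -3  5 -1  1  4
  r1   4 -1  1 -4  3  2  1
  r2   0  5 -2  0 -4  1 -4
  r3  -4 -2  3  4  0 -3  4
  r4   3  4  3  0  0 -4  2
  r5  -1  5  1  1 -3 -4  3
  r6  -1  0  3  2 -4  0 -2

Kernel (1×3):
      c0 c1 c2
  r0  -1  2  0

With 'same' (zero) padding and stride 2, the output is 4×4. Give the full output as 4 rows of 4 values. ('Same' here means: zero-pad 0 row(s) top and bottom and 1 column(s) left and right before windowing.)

-4 -5 -7 7
0 -9 -8 -9
6 2 0 8
-2 6 -10 -4

Output[0,0]: The receptive field on the zero-padded input at this output position is [0 -2 -1]. Elementwise product with the kernel and sum: 0·-1 + -2·2.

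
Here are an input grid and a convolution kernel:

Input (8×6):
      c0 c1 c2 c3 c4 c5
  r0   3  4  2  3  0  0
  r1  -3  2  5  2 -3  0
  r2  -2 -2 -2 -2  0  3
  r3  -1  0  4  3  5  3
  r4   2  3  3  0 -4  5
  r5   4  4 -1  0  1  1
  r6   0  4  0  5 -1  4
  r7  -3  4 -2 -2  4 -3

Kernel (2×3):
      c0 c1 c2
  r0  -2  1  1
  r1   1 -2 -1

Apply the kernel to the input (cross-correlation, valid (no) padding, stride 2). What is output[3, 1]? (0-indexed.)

2

The receptive field on the input at this output position is [0 5 -1 / -2 -2 4]. Elementwise product with the kernel and sum: 0·-2 + 5·1 + -1·1 + -2·1 + -2·-2 + 4·-1.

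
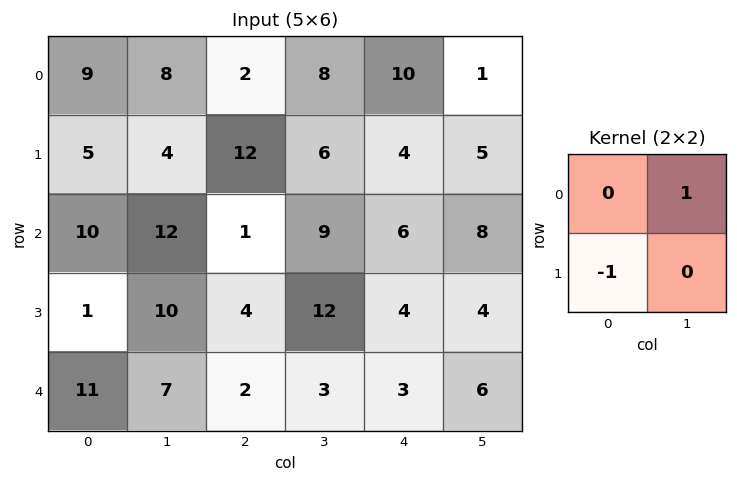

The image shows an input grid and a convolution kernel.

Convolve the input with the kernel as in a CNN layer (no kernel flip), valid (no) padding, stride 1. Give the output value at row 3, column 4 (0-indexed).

The receptive field on the input at this output position is [4 4 / 3 6]. Elementwise product with the kernel and sum: 4·1 + 3·-1.

1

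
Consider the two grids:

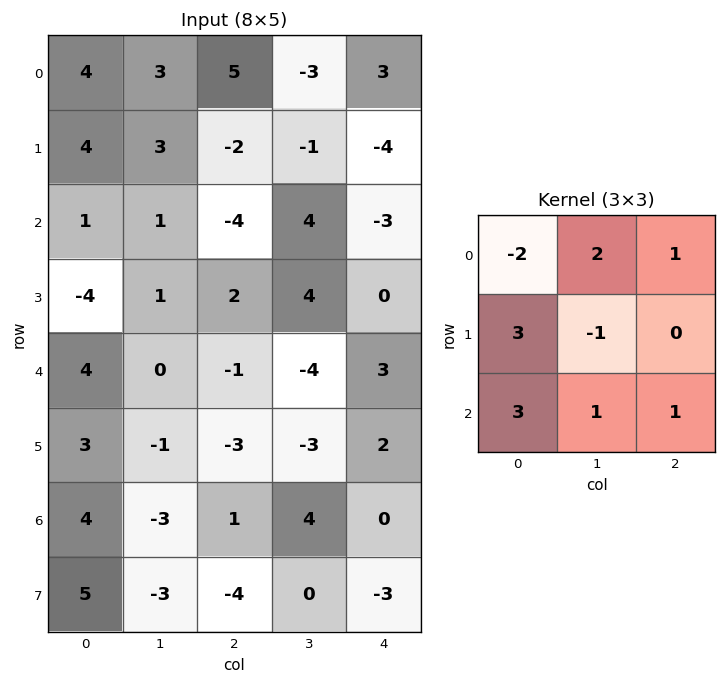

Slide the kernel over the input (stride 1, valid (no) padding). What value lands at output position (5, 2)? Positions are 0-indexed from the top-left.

The receptive field on the input at this output position is [-3 -3 2 / 1 4 0 / -4 0 -3]. Elementwise product with the kernel and sum: -3·-2 + -3·2 + 2·1 + 1·3 + 4·-1 + -4·3 + 0·1 + -3·1.

-14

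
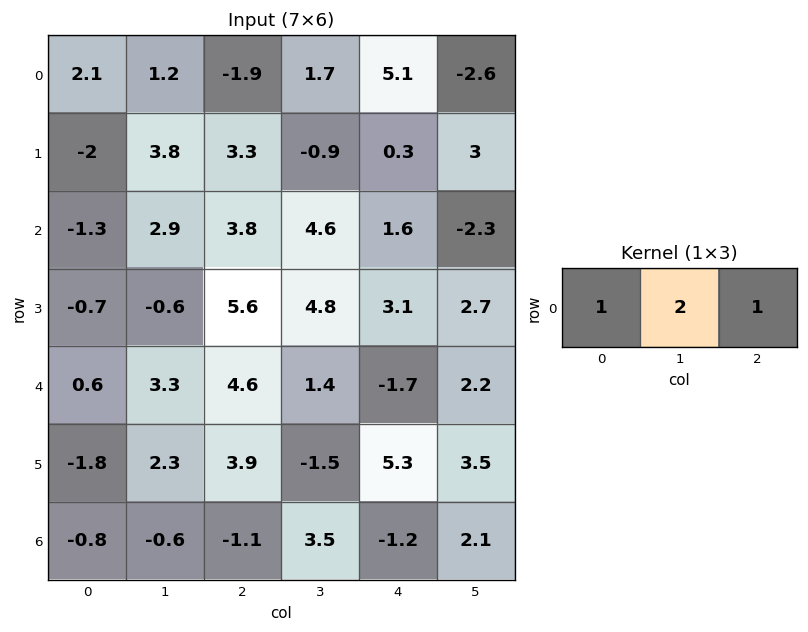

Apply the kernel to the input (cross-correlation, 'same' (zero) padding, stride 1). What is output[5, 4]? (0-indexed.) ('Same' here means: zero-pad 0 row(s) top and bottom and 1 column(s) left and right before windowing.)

The receptive field on the zero-padded input at this output position is [-1.5 5.3 3.5]. Elementwise product with the kernel and sum: -1.5·1 + 5.3·2 + 3.5·1.

12.6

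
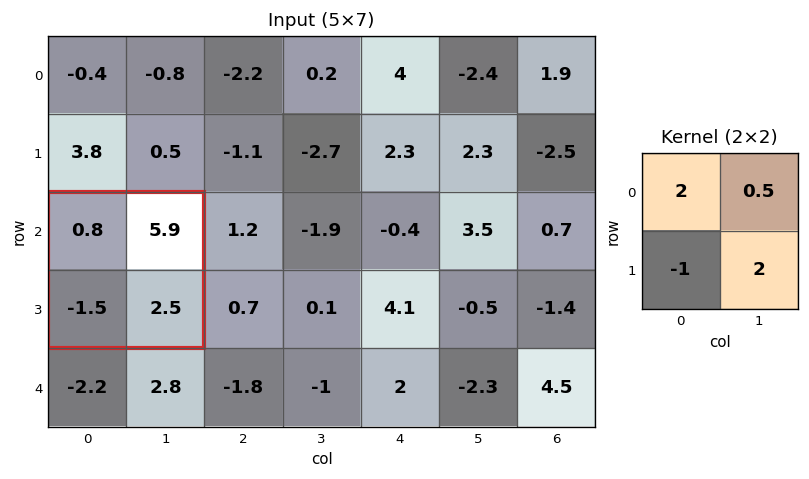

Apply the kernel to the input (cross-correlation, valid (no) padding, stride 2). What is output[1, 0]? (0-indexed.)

The receptive field on the input at this output position is [0.8 5.9 / -1.5 2.5]. Elementwise product with the kernel and sum: 0.8·2 + 5.9·0.5 + -1.5·-1 + 2.5·2.

11.05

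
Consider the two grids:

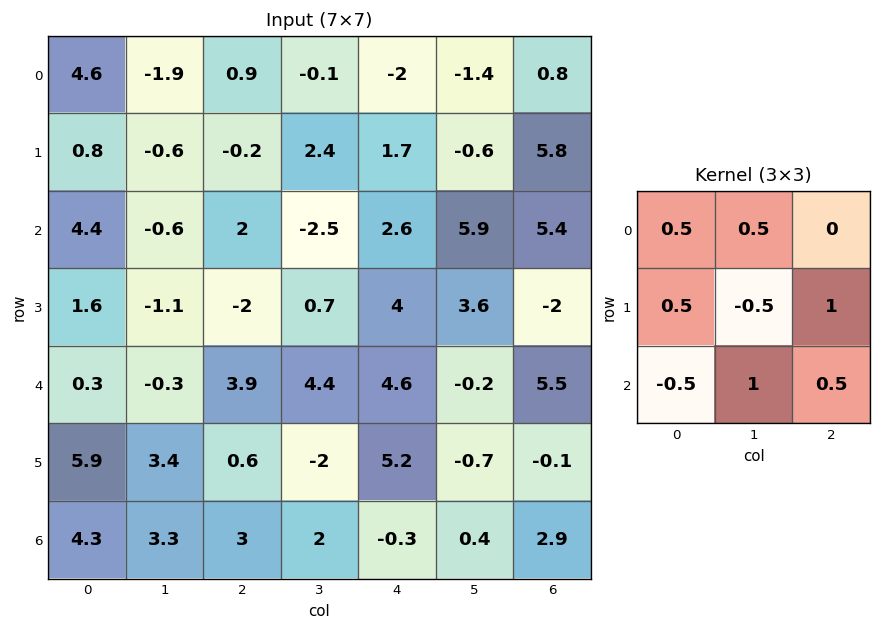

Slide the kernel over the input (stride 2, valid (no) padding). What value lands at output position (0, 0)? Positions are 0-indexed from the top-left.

The receptive field on the input at this output position is [4.6 -1.9 0.9 / 0.8 -0.6 -0.2 / 4.4 -0.6 2]. Elementwise product with the kernel and sum: 4.6·0.5 + -1.9·0.5 + 0.8·0.5 + -0.6·-0.5 + -0.2·1 + 4.4·-0.5 + -0.6·1 + 2·0.5.

0.05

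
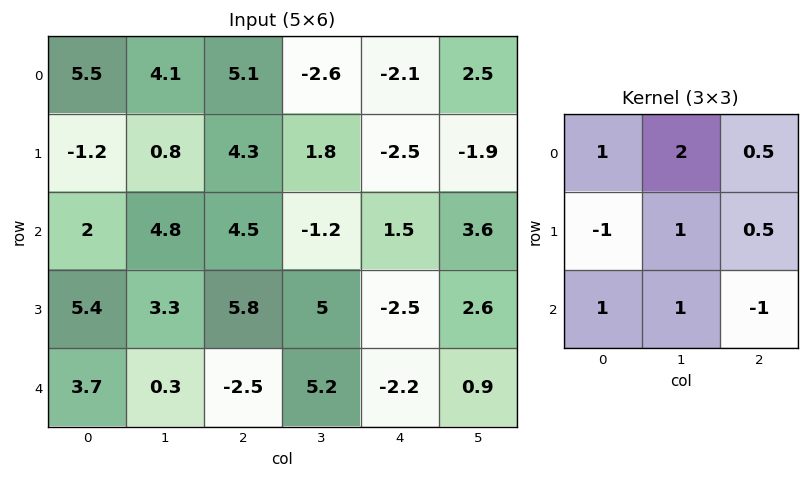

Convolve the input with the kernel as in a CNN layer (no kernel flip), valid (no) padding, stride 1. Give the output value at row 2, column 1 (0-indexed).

10.8

The receptive field on the input at this output position is [4.8 4.5 -1.2 / 3.3 5.8 5 / 0.3 -2.5 5.2]. Elementwise product with the kernel and sum: 4.8·1 + 4.5·2 + -1.2·0.5 + 3.3·-1 + 5.8·1 + 5·0.5 + 0.3·1 + -2.5·1 + 5.2·-1.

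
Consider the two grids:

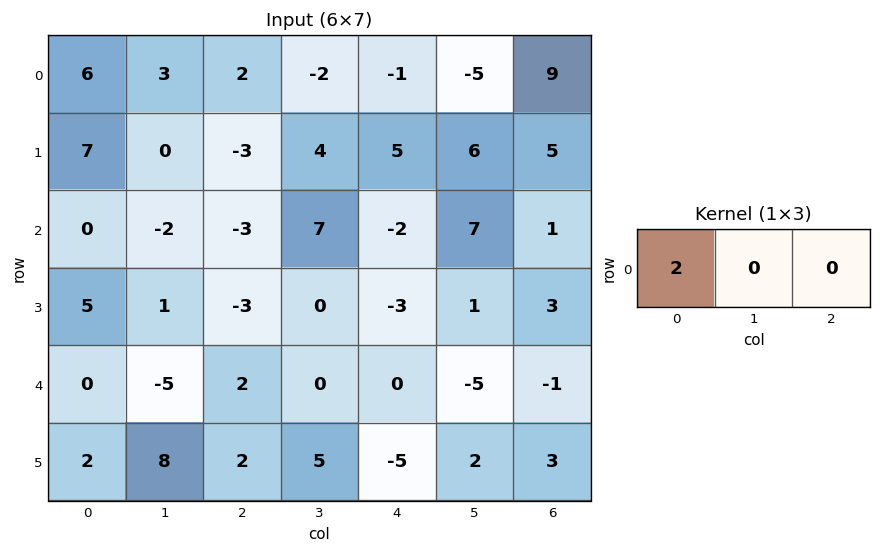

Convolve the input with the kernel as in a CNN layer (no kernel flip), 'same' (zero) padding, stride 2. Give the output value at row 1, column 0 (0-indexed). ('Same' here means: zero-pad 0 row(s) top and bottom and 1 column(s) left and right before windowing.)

0

The receptive field on the zero-padded input at this output position is [0 0 -2]. Elementwise product with the kernel and sum: 0·2.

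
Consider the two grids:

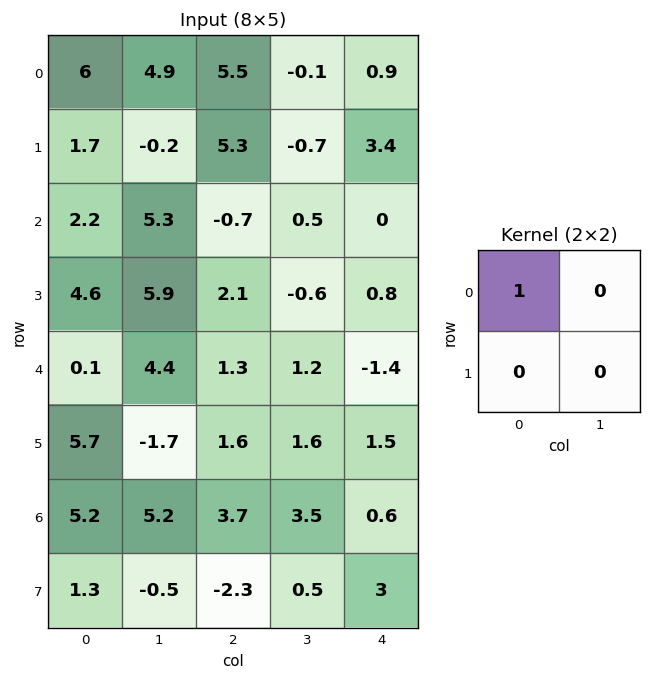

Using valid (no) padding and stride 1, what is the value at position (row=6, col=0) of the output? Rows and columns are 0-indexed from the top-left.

5.2

The receptive field on the input at this output position is [5.2 5.2 / 1.3 -0.5]. Elementwise product with the kernel and sum: 5.2·1.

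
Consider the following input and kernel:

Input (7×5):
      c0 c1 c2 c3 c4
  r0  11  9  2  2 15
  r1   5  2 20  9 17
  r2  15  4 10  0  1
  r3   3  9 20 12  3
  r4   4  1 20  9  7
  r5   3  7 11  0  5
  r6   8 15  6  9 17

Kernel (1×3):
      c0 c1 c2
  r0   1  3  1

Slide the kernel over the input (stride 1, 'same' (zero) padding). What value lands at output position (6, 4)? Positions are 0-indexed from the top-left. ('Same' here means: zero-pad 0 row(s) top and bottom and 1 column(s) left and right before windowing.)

60

The receptive field on the zero-padded input at this output position is [9 17 0]. Elementwise product with the kernel and sum: 9·1 + 17·3 + 0·1.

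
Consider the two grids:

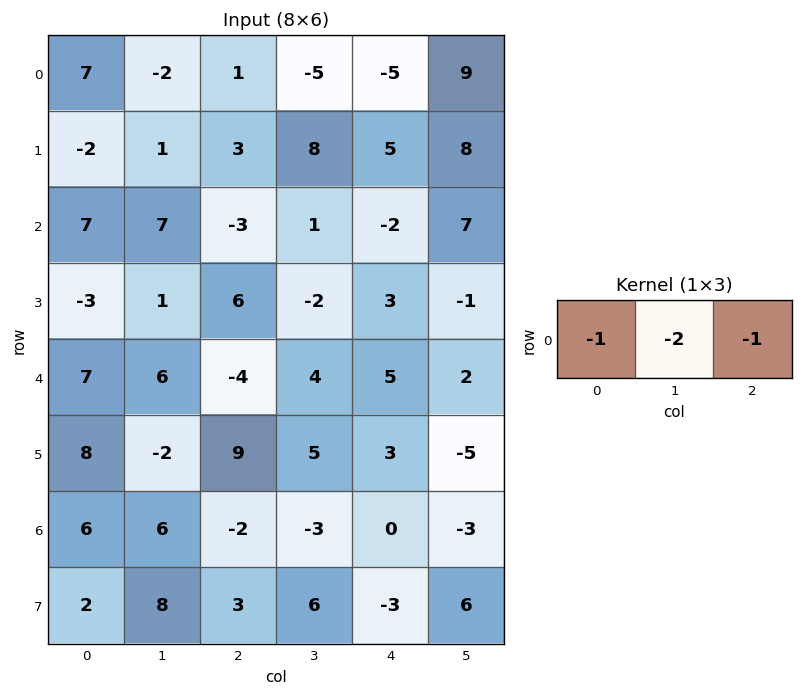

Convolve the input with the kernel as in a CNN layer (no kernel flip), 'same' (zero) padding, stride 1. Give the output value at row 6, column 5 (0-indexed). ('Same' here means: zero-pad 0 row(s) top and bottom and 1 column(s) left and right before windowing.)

The receptive field on the zero-padded input at this output position is [0 -3 0]. Elementwise product with the kernel and sum: 0·-1 + -3·-2 + 0·-1.

6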